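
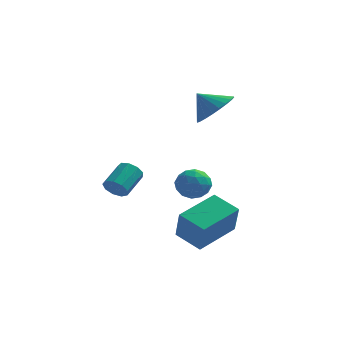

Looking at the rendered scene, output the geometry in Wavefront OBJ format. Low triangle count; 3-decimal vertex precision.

v -2.352 -2.007 -1.06
v -2.145 -1.768 -1.605
v -1.741 -0.614 -0.945
v -1.948 -0.853 -0.4
v -2.557 -1.659 -1.543
v -2.153 -0.505 -0.883
v -2.874 -1.713 -1.256
v -2.469 -0.558 -0.596
v -2.946 -1.904 -0.876
v -2.542 -0.75 -0.216
v -2.74 -2.144 -0.583
v -2.336 -0.989 0.077
v -2.353 -2.32 -0.513
v -1.949 -1.165 0.147
v -1.965 -2.349 -0.699
v -1.561 -1.195 -0.039
v -1.759 -2.219 -1.054
v -1.354 -1.064 -0.394
v -1.83 -1.989 -1.412
v -1.425 -0.835 -0.752
v 1.364 1.26 2.735
v 2.13 0.989 3.477
v 0.516 1.3 3.625
v 2.156 1.417 3.482
v 2.061 1.822 3.373
v 1.861 2.14 3.168
v 1.585 2.325 2.896
v 1.275 2.348 2.6
v 0.978 2.205 2.325
v 0.741 1.918 2.111
v 0.598 1.531 1.993
v 0.572 1.102 1.988
v 0.666 0.698 2.096
v 0.867 0.379 2.302
v 1.143 0.194 2.574
v 1.453 0.172 2.87
v 1.749 0.315 3.145
v 1.987 0.602 3.358
v 0.566 -0.051 -1.724
v 1.367 -0.345 -1.6
v 0.133 -0.755 -0.6
v 0.934 -1.049 -0.476
v 0.758 -0.214 -0.352
v 1.025 0.221 -1.047
v 0.475 -1.321 -1.153
v 0.742 -0.886 -1.848
v 1.311 -1.13 -1.247
v 1.485 -0.446 -0.752
v 0.015 -0.654 -1.448
v 0.189 0.03 -0.953
v 1.004 -0.137 -1.761
v 0.496 -0.963 -0.439
v 0.392 -0.473 -0.366
v 0.863 -0.646 -0.293
v 0.803 0.196 -1.436
v 1.274 0.023 -1.363
v 0.916 0.101 -0.629
v 0.226 -1.123 -0.837
v 0.697 -1.296 -0.764
v 0.637 -0.454 -1.907
v 1.108 -0.627 -1.834
v 0.584 -1.201 -1.571
v 1.442 -0.771 -1.481
v 1.188 -1.184 -0.82
v 0.918 -1.344 -1.218
v 1.075 -1.088 -1.626
v 1.545 -0.369 -1.19
v 1.291 -0.782 -0.529
v 1.187 -0.291 -0.456
v 1.344 -0.036 -0.865
v 1.512 -0.83 -0.982
v 0.209 -0.318 -1.671
v -0.045 -0.731 -1.01
v 0.156 -1.064 -1.335
v 0.313 -0.809 -1.744
v 0.312 0.084 -1.38
v 0.058 -0.329 -0.719
v 0.425 -0.012 -0.574
v 0.582 0.244 -0.982
v -0.012 -0.27 -1.218
v 0.499 -3.03 -3.084
v 0.781 -3.654 -1.616
v 1.649 -1.268 -2.557
v 1.932 -1.892 -1.088
v 1.668 -3.648 -3.572
v 1.951 -4.272 -2.103
v 2.819 -1.886 -3.044
v 3.101 -2.51 -1.576
f 2 1 5
f 2 5 3
f 3 5 6
f 3 6 4
f 5 1 7
f 5 7 6
f 6 7 8
f 6 8 4
f 7 1 9
f 7 9 8
f 8 9 10
f 8 10 4
f 9 1 11
f 9 11 10
f 10 11 12
f 10 12 4
f 11 1 13
f 11 13 12
f 12 13 14
f 12 14 4
f 13 1 15
f 13 15 14
f 14 15 16
f 14 16 4
f 15 1 17
f 15 17 16
f 16 17 18
f 16 18 4
f 17 1 19
f 17 19 18
f 18 19 20
f 18 20 4
f 19 1 2
f 19 2 20
f 20 2 3
f 20 3 4
f 22 21 24
f 22 24 23
f 24 21 25
f 24 25 23
f 25 21 26
f 25 26 23
f 26 21 27
f 26 27 23
f 27 21 28
f 27 28 23
f 28 21 29
f 28 29 23
f 29 21 30
f 29 30 23
f 30 21 31
f 30 31 23
f 31 21 32
f 31 32 23
f 32 21 33
f 32 33 23
f 33 21 34
f 33 34 23
f 34 21 35
f 34 35 23
f 35 21 36
f 35 36 23
f 36 21 37
f 36 37 23
f 37 21 38
f 37 38 23
f 38 21 22
f 38 22 23
f 39 76 55
f 76 50 79
f 55 79 44
f 76 79 55
f 39 55 51
f 55 44 56
f 51 56 40
f 55 56 51
f 39 51 60
f 51 40 61
f 60 61 46
f 51 61 60
f 39 60 72
f 60 46 75
f 72 75 49
f 60 75 72
f 39 72 76
f 72 49 80
f 76 80 50
f 72 80 76
f 40 56 67
f 56 44 70
f 67 70 48
f 56 70 67
f 44 79 57
f 79 50 78
f 57 78 43
f 79 78 57
f 50 80 77
f 80 49 73
f 77 73 41
f 80 73 77
f 49 75 74
f 75 46 62
f 74 62 45
f 75 62 74
f 46 61 66
f 61 40 63
f 66 63 47
f 61 63 66
f 42 68 54
f 68 48 69
f 54 69 43
f 68 69 54
f 42 54 52
f 54 43 53
f 52 53 41
f 54 53 52
f 42 52 59
f 52 41 58
f 59 58 45
f 52 58 59
f 42 59 64
f 59 45 65
f 64 65 47
f 59 65 64
f 42 64 68
f 64 47 71
f 68 71 48
f 64 71 68
f 43 69 57
f 69 48 70
f 57 70 44
f 69 70 57
f 41 53 77
f 53 43 78
f 77 78 50
f 53 78 77
f 45 58 74
f 58 41 73
f 74 73 49
f 58 73 74
f 47 65 66
f 65 45 62
f 66 62 46
f 65 62 66
f 48 71 67
f 71 47 63
f 67 63 40
f 71 63 67
f 82 84 81
f 85 82 81
f 81 84 83
f 83 85 81
f 82 88 84
f 86 82 85
f 86 88 82
f 84 88 83
f 87 85 83
f 83 88 87
f 87 86 85
f 88 86 87



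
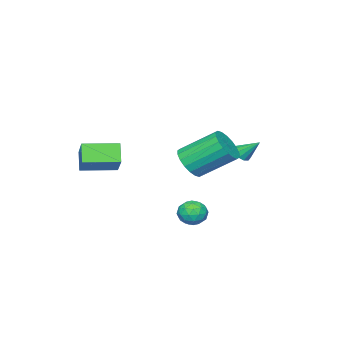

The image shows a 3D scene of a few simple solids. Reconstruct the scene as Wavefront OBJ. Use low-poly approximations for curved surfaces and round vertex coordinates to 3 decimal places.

v 1.501 1.309 -1.154
v 2.047 0.74 -1.178
v 0.633 0.46 -0.762
v 1.179 -0.109 -0.786
v 1.226 0.46 -0.242
v 1.762 0.985 -0.484
v 0.918 0.215 -1.456
v 1.454 0.74 -1.698
v 1.686 0.064 -1.364
v 1.877 0.216 -0.614
v 0.803 0.984 -1.326
v 0.994 1.136 -0.576
v 1.85 1.099 -1.2
v 0.83 0.101 -0.74
v 0.857 0.435 -0.42
v 1.178 0.101 -0.434
v 1.683 1.243 -0.792
v 2.004 0.909 -0.806
v 1.521 0.744 -0.257
v 0.676 0.291 -1.134
v 0.997 -0.043 -1.148
v 1.502 1.099 -1.506
v 1.823 0.765 -1.52
v 1.159 0.456 -1.683
v 1.959 0.368 -1.324
v 1.449 -0.132 -1.094
v 1.295 0.059 -1.487
v 1.611 0.367 -1.63
v 2.071 0.456 -0.883
v 1.561 -0.043 -0.653
v 1.588 0.292 -0.333
v 1.904 0.6 -0.475
v 1.859 0.059 -0.992
v 1.119 1.243 -1.287
v 0.609 0.744 -1.057
v 0.776 0.6 -1.465
v 1.092 0.908 -1.607
v 1.231 1.332 -0.846
v 0.721 0.832 -0.616
v 1.069 0.833 -0.31
v 1.385 1.141 -0.453
v 0.821 1.141 -0.948
v 1.67 0.677 2.425
v 2.535 1.067 2.569
v 1.635 2.594 3.838
v 0.77 2.203 3.695
v 2.394 1.273 2.222
v 1.495 2.8 3.491
v 2.11 1.36 1.915
v 1.21 2.887 3.184
v 1.739 1.312 1.709
v 0.839 2.839 2.979
v 1.354 1.139 1.645
v 0.454 2.665 2.915
v 1.031 0.873 1.736
v 0.131 2.4 3.006
v 0.835 0.569 1.963
v -0.064 2.096 3.233
v 0.805 0.286 2.282
v -0.095 1.813 3.551
v 0.945 0.08 2.629
v 0.046 1.607 3.898
v 1.23 -0.007 2.936
v 0.33 1.52 4.205
v 1.601 0.041 3.141
v 0.701 1.568 4.411
v 1.986 0.215 3.205
v 1.086 1.741 4.475
v 2.309 0.48 3.114
v 1.409 2.007 4.384
v 2.504 0.784 2.887
v 1.605 2.311 4.157
v 3.165 -4.897 2.194
v 4.043 -3.917 3.254
v 1.841 -3.635 2.124
v 2.719 -2.655 3.184
v 3.701 -4.385 1.276
v 4.579 -3.405 2.336
v 2.377 -3.123 1.206
v 3.255 -2.143 2.266
v -2.881 0.308 1.556
v -2.547 0.035 1.898
v -3.039 1.252 2.464
v -2.357 0.246 1.712
v -2.366 0.481 1.466
v -2.572 0.649 1.255
v -2.896 0.687 1.158
v -3.214 0.581 1.214
v -3.405 0.369 1.4
v -3.395 0.135 1.646
v -3.189 -0.034 1.857
v -2.865 -0.072 1.953
f 1 38 17
f 38 12 41
f 17 41 6
f 38 41 17
f 1 17 13
f 17 6 18
f 13 18 2
f 17 18 13
f 1 13 22
f 13 2 23
f 22 23 8
f 13 23 22
f 1 22 34
f 22 8 37
f 34 37 11
f 22 37 34
f 1 34 38
f 34 11 42
f 38 42 12
f 34 42 38
f 2 18 29
f 18 6 32
f 29 32 10
f 18 32 29
f 6 41 19
f 41 12 40
f 19 40 5
f 41 40 19
f 12 42 39
f 42 11 35
f 39 35 3
f 42 35 39
f 11 37 36
f 37 8 24
f 36 24 7
f 37 24 36
f 8 23 28
f 23 2 25
f 28 25 9
f 23 25 28
f 4 30 16
f 30 10 31
f 16 31 5
f 30 31 16
f 4 16 14
f 16 5 15
f 14 15 3
f 16 15 14
f 4 14 21
f 14 3 20
f 21 20 7
f 14 20 21
f 4 21 26
f 21 7 27
f 26 27 9
f 21 27 26
f 4 26 30
f 26 9 33
f 30 33 10
f 26 33 30
f 5 31 19
f 31 10 32
f 19 32 6
f 31 32 19
f 3 15 39
f 15 5 40
f 39 40 12
f 15 40 39
f 7 20 36
f 20 3 35
f 36 35 11
f 20 35 36
f 9 27 28
f 27 7 24
f 28 24 8
f 27 24 28
f 10 33 29
f 33 9 25
f 29 25 2
f 33 25 29
f 44 43 47
f 44 47 45
f 45 47 48
f 45 48 46
f 47 43 49
f 47 49 48
f 48 49 50
f 48 50 46
f 49 43 51
f 49 51 50
f 50 51 52
f 50 52 46
f 51 43 53
f 51 53 52
f 52 53 54
f 52 54 46
f 53 43 55
f 53 55 54
f 54 55 56
f 54 56 46
f 55 43 57
f 55 57 56
f 56 57 58
f 56 58 46
f 57 43 59
f 57 59 58
f 58 59 60
f 58 60 46
f 59 43 61
f 59 61 60
f 60 61 62
f 60 62 46
f 61 43 63
f 61 63 62
f 62 63 64
f 62 64 46
f 63 43 65
f 63 65 64
f 64 65 66
f 64 66 46
f 65 43 67
f 65 67 66
f 66 67 68
f 66 68 46
f 67 43 69
f 67 69 68
f 68 69 70
f 68 70 46
f 69 43 71
f 69 71 70
f 70 71 72
f 70 72 46
f 71 43 44
f 71 44 72
f 72 44 45
f 72 45 46
f 74 76 73
f 77 74 73
f 73 76 75
f 75 77 73
f 74 80 76
f 78 74 77
f 78 80 74
f 76 80 75
f 79 77 75
f 75 80 79
f 79 78 77
f 80 78 79
f 82 81 84
f 82 84 83
f 84 81 85
f 84 85 83
f 85 81 86
f 85 86 83
f 86 81 87
f 86 87 83
f 87 81 88
f 87 88 83
f 88 81 89
f 88 89 83
f 89 81 90
f 89 90 83
f 90 81 91
f 90 91 83
f 91 81 92
f 91 92 83
f 92 81 82
f 92 82 83



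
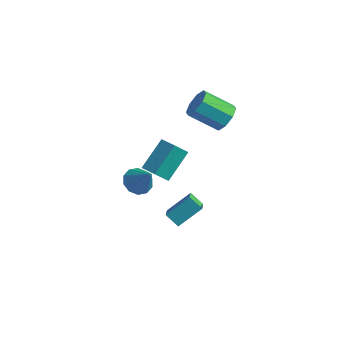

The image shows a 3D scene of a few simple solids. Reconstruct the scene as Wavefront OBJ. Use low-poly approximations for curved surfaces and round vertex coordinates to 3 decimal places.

v 0.998 3.579 2.541
v 1.518 2.826 2.632
v 0.142 2.007 3.71
v -0.378 2.761 3.619
v 1.636 3.298 3.141
v 0.26 2.479 4.219
v 1.38 3.935 3.299
v 0.004 3.116 4.377
v 0.901 4.363 3.013
v -0.475 3.545 4.09
v 0.478 4.333 2.45
v -0.898 3.514 3.528
v 0.36 3.861 1.941
v -1.016 3.042 3.019
v 0.616 3.224 1.783
v -0.76 2.405 2.861
v 1.095 2.795 2.07
v -0.281 1.977 3.147
v 0.651 -3.047 2.822
v 0.718 -1.528 4.09
v 0.943 -2.309 1.922
v 1.01 -0.79 3.19
v 1.63 -3.23 2.99
v 1.697 -1.711 4.258
v 1.922 -2.492 2.09
v 1.989 -0.973 3.358
v -1.295 -1.011 -0.844
v -0.623 -1.105 -1.387
v -0.245 -1.169 0.484
v -0.678 -0.581 -1.281
v -0.969 -0.221 -1.007
v -1.385 -0.163 -0.671
v -1.766 -0.428 -0.401
v -1.968 -0.916 -0.3
v -1.912 -1.44 -0.407
v -1.621 -1.8 -0.68
v -1.206 -1.859 -1.016
v -0.824 -1.593 -1.286
v -0.406 0.319 -3.808
v 0.166 -0.516 -3.241
v 0.276 1.493 -2.767
v 0.847 0.658 -2.2
v 0.353 0.422 -4.42
v 0.924 -0.413 -3.853
v 1.034 1.596 -3.379
v 1.606 0.761 -2.812
f 2 1 5
f 2 5 3
f 3 5 6
f 3 6 4
f 5 1 7
f 5 7 6
f 6 7 8
f 6 8 4
f 7 1 9
f 7 9 8
f 8 9 10
f 8 10 4
f 9 1 11
f 9 11 10
f 10 11 12
f 10 12 4
f 11 1 13
f 11 13 12
f 12 13 14
f 12 14 4
f 13 1 15
f 13 15 14
f 14 15 16
f 14 16 4
f 15 1 17
f 15 17 16
f 16 17 18
f 16 18 4
f 17 1 2
f 17 2 18
f 18 2 3
f 18 3 4
f 20 22 19
f 23 20 19
f 19 22 21
f 21 23 19
f 20 26 22
f 24 20 23
f 24 26 20
f 22 26 21
f 25 23 21
f 21 26 25
f 25 24 23
f 26 24 25
f 28 27 30
f 28 30 29
f 30 27 31
f 30 31 29
f 31 27 32
f 31 32 29
f 32 27 33
f 32 33 29
f 33 27 34
f 33 34 29
f 34 27 35
f 34 35 29
f 35 27 36
f 35 36 29
f 36 27 37
f 36 37 29
f 37 27 38
f 37 38 29
f 38 27 28
f 38 28 29
f 40 42 39
f 43 40 39
f 39 42 41
f 41 43 39
f 40 46 42
f 44 40 43
f 44 46 40
f 42 46 41
f 45 43 41
f 41 46 45
f 45 44 43
f 46 44 45



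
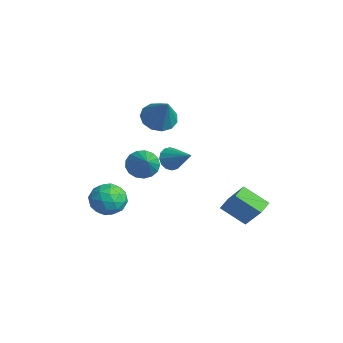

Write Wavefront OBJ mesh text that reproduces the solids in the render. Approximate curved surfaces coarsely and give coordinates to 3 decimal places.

v -0.643 -0.433 0.696
v -0.23 -0.591 0.128
v 0.743 -0.007 1.584
v -0.315 -0.23 0.088
v -0.488 0.076 0.211
v -0.703 0.246 0.464
v -0.901 0.235 0.779
v -1.03 0.044 1.072
v -1.056 -0.274 1.265
v -0.971 -0.635 1.304
v -0.798 -0.941 1.181
v -0.583 -1.111 0.928
v -0.385 -1.1 0.613
v -0.256 -0.909 0.32
v -3.497 -2.707 -3.641
v -2.573 -2.177 -3.515
v -3.167 -3.623 -2.205
v -2.243 -3.093 -2.079
v -3.177 -2.584 -1.94
v -3.381 -2.018 -2.827
v -2.359 -3.782 -2.893
v -2.563 -3.216 -3.78
v -1.87 -2.841 -3.052
v -2.375 -2.101 -2.463
v -3.365 -3.699 -3.257
v -3.87 -2.959 -2.668
v -3.064 -2.361 -3.704
v -2.676 -3.439 -2.016
v -3.225 -3.14 -1.934
v -2.682 -2.828 -1.86
v -3.539 -2.268 -3.3
v -2.996 -1.956 -3.226
v -3.351 -2.196 -2.3
v -2.744 -3.844 -2.494
v -2.201 -3.532 -2.42
v -3.058 -2.972 -3.86
v -2.515 -2.66 -3.786
v -2.389 -3.604 -3.42
v -2.108 -2.44 -3.358
v -1.914 -2.979 -2.514
v -1.982 -3.384 -2.992
v -2.102 -3.051 -3.514
v -2.405 -2.005 -3.012
v -2.211 -2.544 -2.168
v -2.76 -2.245 -2.086
v -2.88 -1.912 -2.608
v -1.991 -2.396 -2.74
v -3.529 -3.256 -3.552
v -3.335 -3.795 -2.708
v -2.86 -3.888 -3.112
v -2.98 -3.555 -3.634
v -3.826 -2.821 -3.206
v -3.632 -3.36 -2.362
v -3.638 -2.749 -2.206
v -3.758 -2.416 -2.728
v -3.749 -3.404 -2.98
v 2.247 2.26 -3.27
v 1.255 1.347 -2.371
v 1.817 2.956 -3.037
v 0.826 2.043 -2.139
v 3.414 2.477 -1.761
v 2.423 1.564 -0.863
v 2.985 3.173 -1.529
v 1.993 2.26 -0.63
v -0.289 -2.178 0.977
v 0.205 -2.339 0.279
v 1.109 -2.602 2.063
v 0.269 -1.934 0.355
v 0.205 -1.586 0.573
v 0.028 -1.373 0.884
v -0.222 -1.344 1.216
v -0.487 -1.506 1.494
v -0.706 -1.823 1.652
v -0.83 -2.22 1.656
v -0.83 -2.608 1.505
v -0.706 -2.897 1.232
v -0.486 -3.022 0.901
v -0.221 -2.953 0.587
v 0.028 -2.706 0.363
v -2.152 -0.342 2.918
v -1.617 -1.041 2.487
v -0.988 -0.418 4.482
v -1.39 -0.559 2.341
v -1.405 -0.009 2.379
v -1.656 0.436 2.588
v -2.065 0.634 2.902
v -2.502 0.522 3.221
v -2.827 0.135 3.444
v -2.938 -0.403 3.5
v -2.799 -0.921 3.372
v -2.455 -1.256 3.099
v -2.014 -1.301 2.769
f 2 1 4
f 2 4 3
f 4 1 5
f 4 5 3
f 5 1 6
f 5 6 3
f 6 1 7
f 6 7 3
f 7 1 8
f 7 8 3
f 8 1 9
f 8 9 3
f 9 1 10
f 9 10 3
f 10 1 11
f 10 11 3
f 11 1 12
f 11 12 3
f 12 1 13
f 12 13 3
f 13 1 14
f 13 14 3
f 14 1 2
f 14 2 3
f 15 52 31
f 52 26 55
f 31 55 20
f 52 55 31
f 15 31 27
f 31 20 32
f 27 32 16
f 31 32 27
f 15 27 36
f 27 16 37
f 36 37 22
f 27 37 36
f 15 36 48
f 36 22 51
f 48 51 25
f 36 51 48
f 15 48 52
f 48 25 56
f 52 56 26
f 48 56 52
f 16 32 43
f 32 20 46
f 43 46 24
f 32 46 43
f 20 55 33
f 55 26 54
f 33 54 19
f 55 54 33
f 26 56 53
f 56 25 49
f 53 49 17
f 56 49 53
f 25 51 50
f 51 22 38
f 50 38 21
f 51 38 50
f 22 37 42
f 37 16 39
f 42 39 23
f 37 39 42
f 18 44 30
f 44 24 45
f 30 45 19
f 44 45 30
f 18 30 28
f 30 19 29
f 28 29 17
f 30 29 28
f 18 28 35
f 28 17 34
f 35 34 21
f 28 34 35
f 18 35 40
f 35 21 41
f 40 41 23
f 35 41 40
f 18 40 44
f 40 23 47
f 44 47 24
f 40 47 44
f 19 45 33
f 45 24 46
f 33 46 20
f 45 46 33
f 17 29 53
f 29 19 54
f 53 54 26
f 29 54 53
f 21 34 50
f 34 17 49
f 50 49 25
f 34 49 50
f 23 41 42
f 41 21 38
f 42 38 22
f 41 38 42
f 24 47 43
f 47 23 39
f 43 39 16
f 47 39 43
f 58 60 57
f 61 58 57
f 57 60 59
f 59 61 57
f 58 64 60
f 62 58 61
f 62 64 58
f 60 64 59
f 63 61 59
f 59 64 63
f 63 62 61
f 64 62 63
f 66 65 68
f 66 68 67
f 68 65 69
f 68 69 67
f 69 65 70
f 69 70 67
f 70 65 71
f 70 71 67
f 71 65 72
f 71 72 67
f 72 65 73
f 72 73 67
f 73 65 74
f 73 74 67
f 74 65 75
f 74 75 67
f 75 65 76
f 75 76 67
f 76 65 77
f 76 77 67
f 77 65 78
f 77 78 67
f 78 65 79
f 78 79 67
f 79 65 66
f 79 66 67
f 81 80 83
f 81 83 82
f 83 80 84
f 83 84 82
f 84 80 85
f 84 85 82
f 85 80 86
f 85 86 82
f 86 80 87
f 86 87 82
f 87 80 88
f 87 88 82
f 88 80 89
f 88 89 82
f 89 80 90
f 89 90 82
f 90 80 91
f 90 91 82
f 91 80 92
f 91 92 82
f 92 80 81
f 92 81 82



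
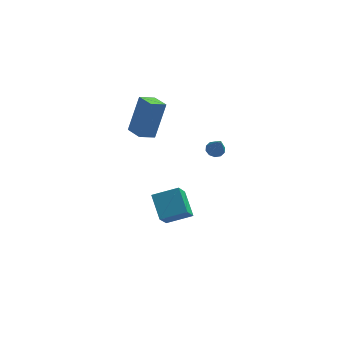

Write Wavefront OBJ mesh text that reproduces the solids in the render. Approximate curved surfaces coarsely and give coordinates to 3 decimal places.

v 3.122 -1.836 2.793
v 3.409 -2.156 2.537
v 3.418 -2.524 3.987
v 3.587 -1.92 2.629
v 3.587 -1.652 2.783
v 3.409 -1.455 2.941
v 3.122 -1.403 3.042
v 2.834 -1.516 3.048
v 2.657 -1.752 2.956
v 2.657 -2.02 2.802
v 2.835 -2.218 2.644
v 3.122 -2.269 2.543
v 0.602 -0.782 -4.141
v 0.352 -1.845 -2.918
v 0.087 0.396 -3.223
v -0.163 -0.667 -2
v 1.983 -0.553 -3.66
v 1.733 -1.616 -2.437
v 1.468 0.625 -2.742
v 1.218 -0.438 -1.519
v -1.422 0.478 2.205
v -0.9 1.244 4.189
v -0.672 0.959 1.822
v -0.149 1.724 3.806
v -0.771 -0.404 2.374
v -0.248 0.361 4.358
v -0.02 0.076 1.991
v 0.502 0.842 3.975
f 2 1 4
f 2 4 3
f 4 1 5
f 4 5 3
f 5 1 6
f 5 6 3
f 6 1 7
f 6 7 3
f 7 1 8
f 7 8 3
f 8 1 9
f 8 9 3
f 9 1 10
f 9 10 3
f 10 1 11
f 10 11 3
f 11 1 12
f 11 12 3
f 12 1 2
f 12 2 3
f 14 16 13
f 17 14 13
f 13 16 15
f 15 17 13
f 14 20 16
f 18 14 17
f 18 20 14
f 16 20 15
f 19 17 15
f 15 20 19
f 19 18 17
f 20 18 19
f 22 24 21
f 25 22 21
f 21 24 23
f 23 25 21
f 22 28 24
f 26 22 25
f 26 28 22
f 24 28 23
f 27 25 23
f 23 28 27
f 27 26 25
f 28 26 27



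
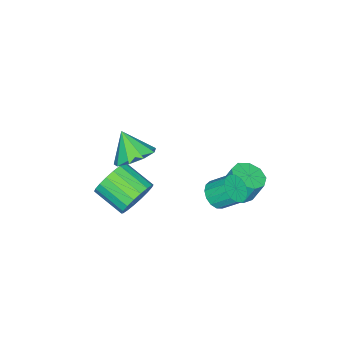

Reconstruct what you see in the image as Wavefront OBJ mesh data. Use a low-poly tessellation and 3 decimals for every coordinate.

v -0.158 2.273 -0.272
v 0.252 1.978 0.184
v 0.027 2.751 0.887
v -0.382 3.047 0.432
v 0.459 2.2 0.005
v 0.234 2.974 0.709
v 0.501 2.442 -0.247
v 0.276 3.215 0.457
v 0.366 2.638 -0.506
v 0.141 3.412 0.198
v 0.091 2.737 -0.702
v -0.134 3.511 0.002
v -0.25 2.711 -0.783
v -0.475 3.485 -0.08
v -0.567 2.569 -0.727
v -0.792 3.342 -0.024
v -0.774 2.346 -0.549
v -0.999 3.12 0.155
v -0.816 2.105 -0.297
v -1.041 2.878 0.407
v -0.681 1.908 -0.038
v -0.906 2.682 0.666
v -0.406 1.809 0.158
v -0.631 2.583 0.862
v -0.065 1.835 0.24
v -0.29 2.609 0.943
v -2.464 1.849 -2.217
v -1.967 2.446 -2.362
v -2.159 2.867 -1.288
v -2.656 2.271 -1.143
v -2.469 2.584 -2.507
v -2.661 3.006 -1.432
v -2.969 2.379 -2.515
v -3.161 2.801 -1.441
v -3.232 1.925 -2.385
v -3.424 2.347 -1.31
v -3.136 1.437 -2.175
v -3.328 1.858 -1.101
v -2.726 1.141 -1.986
v -2.918 1.562 -0.912
v -2.193 1.176 -1.904
v -2.385 1.598 -0.83
v -1.787 1.527 -1.969
v -1.979 1.948 -0.895
v -1.697 2.028 -2.15
v -1.889 2.45 -1.076
v 1.899 -0.194 2.6
v 2.685 0.08 2.967
v 1.681 -0.986 3.66
v 2.223 0.454 3.151
v 1.609 0.524 3.078
v 1.13 0.259 2.782
v 1.011 -0.219 2.4
v 1.307 -0.685 2.113
v 1.88 -0.921 2.053
v 2.461 -0.817 2.25
v 2.779 -0.422 2.611
v 0.332 -1.236 -2.251
v 0.889 -1.57 -2.944
v 0.806 -2.998 -2.323
v 0.248 -2.664 -1.629
v 1.167 -1.456 -2.646
v 1.083 -2.885 -2.025
v 1.279 -1.299 -2.27
v 1.196 -2.728 -1.649
v 1.204 -1.13 -1.89
v 1.121 -2.558 -1.269
v 0.956 -0.981 -1.582
v 0.873 -2.41 -0.96
v 0.585 -0.883 -1.406
v 0.501 -2.312 -0.784
v 0.163 -0.855 -1.397
v 0.08 -2.283 -0.776
v -0.226 -0.902 -1.557
v -0.309 -2.33 -0.936
v -0.503 -1.015 -1.855
v -0.587 -2.444 -1.234
v -0.616 -1.172 -2.231
v -0.699 -2.601 -1.61
v -0.541 -1.342 -2.611
v -0.624 -2.77 -1.99
v -0.293 -1.49 -2.92
v -0.376 -2.919 -2.298
v 0.079 -1.588 -3.096
v -0.005 -3.017 -2.474
v 0.5 -1.617 -3.104
v 0.417 -3.045 -2.483
f 2 1 5
f 2 5 3
f 3 5 6
f 3 6 4
f 5 1 7
f 5 7 6
f 6 7 8
f 6 8 4
f 7 1 9
f 7 9 8
f 8 9 10
f 8 10 4
f 9 1 11
f 9 11 10
f 10 11 12
f 10 12 4
f 11 1 13
f 11 13 12
f 12 13 14
f 12 14 4
f 13 1 15
f 13 15 14
f 14 15 16
f 14 16 4
f 15 1 17
f 15 17 16
f 16 17 18
f 16 18 4
f 17 1 19
f 17 19 18
f 18 19 20
f 18 20 4
f 19 1 21
f 19 21 20
f 20 21 22
f 20 22 4
f 21 1 23
f 21 23 22
f 22 23 24
f 22 24 4
f 23 1 25
f 23 25 24
f 24 25 26
f 24 26 4
f 25 1 2
f 25 2 26
f 26 2 3
f 26 3 4
f 28 27 31
f 28 31 29
f 29 31 32
f 29 32 30
f 31 27 33
f 31 33 32
f 32 33 34
f 32 34 30
f 33 27 35
f 33 35 34
f 34 35 36
f 34 36 30
f 35 27 37
f 35 37 36
f 36 37 38
f 36 38 30
f 37 27 39
f 37 39 38
f 38 39 40
f 38 40 30
f 39 27 41
f 39 41 40
f 40 41 42
f 40 42 30
f 41 27 43
f 41 43 42
f 42 43 44
f 42 44 30
f 43 27 45
f 43 45 44
f 44 45 46
f 44 46 30
f 45 27 28
f 45 28 46
f 46 28 29
f 46 29 30
f 48 47 50
f 48 50 49
f 50 47 51
f 50 51 49
f 51 47 52
f 51 52 49
f 52 47 53
f 52 53 49
f 53 47 54
f 53 54 49
f 54 47 55
f 54 55 49
f 55 47 56
f 55 56 49
f 56 47 57
f 56 57 49
f 57 47 48
f 57 48 49
f 59 58 62
f 59 62 60
f 60 62 63
f 60 63 61
f 62 58 64
f 62 64 63
f 63 64 65
f 63 65 61
f 64 58 66
f 64 66 65
f 65 66 67
f 65 67 61
f 66 58 68
f 66 68 67
f 67 68 69
f 67 69 61
f 68 58 70
f 68 70 69
f 69 70 71
f 69 71 61
f 70 58 72
f 70 72 71
f 71 72 73
f 71 73 61
f 72 58 74
f 72 74 73
f 73 74 75
f 73 75 61
f 74 58 76
f 74 76 75
f 75 76 77
f 75 77 61
f 76 58 78
f 76 78 77
f 77 78 79
f 77 79 61
f 78 58 80
f 78 80 79
f 79 80 81
f 79 81 61
f 80 58 82
f 80 82 81
f 81 82 83
f 81 83 61
f 82 58 84
f 82 84 83
f 83 84 85
f 83 85 61
f 84 58 86
f 84 86 85
f 85 86 87
f 85 87 61
f 86 58 59
f 86 59 87
f 87 59 60
f 87 60 61



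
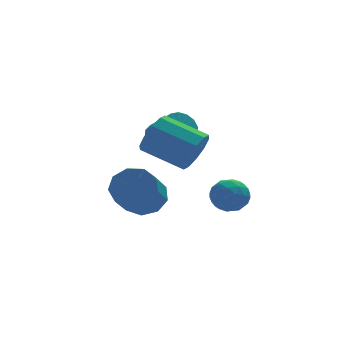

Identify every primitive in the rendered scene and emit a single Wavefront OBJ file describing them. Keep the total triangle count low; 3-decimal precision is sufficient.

v -1.265 2.172 -0.949
v -0.503 2.347 -1.161
v 0.047 1.202 -0.123
v -0.715 1.028 0.089
v -0.587 2.6 -0.837
v -0.036 1.455 0.2
v -0.852 2.739 -0.544
v -0.301 1.594 0.494
v -1.228 2.726 -0.358
v -0.677 1.581 0.679
v -1.614 2.564 -0.331
v -1.063 1.42 0.706
v -1.906 2.298 -0.47
v -1.356 1.153 0.568
v -2.027 1.998 -0.737
v -1.477 0.853 0.301
v -1.944 1.745 -1.06
v -1.393 0.6 -0.023
v -1.679 1.606 -1.354
v -1.128 0.461 -0.316
v -1.303 1.619 -1.539
v -0.752 0.474 -0.502
v -0.917 1.78 -1.566
v -0.366 0.636 -0.529
v -0.624 2.047 -1.428
v -0.074 0.902 -0.39
v 0.5 -0.95 -3.396
v 1.214 -1.277 -2.948
v -0.294 -2.103 -2.972
v 0.42 -2.43 -2.524
v 0.006 -1.682 -2.23
v 0.497 -0.97 -2.492
v 0.423 -2.41 -3.428
v 0.914 -1.698 -3.69
v 1.167 -2.18 -2.968
v 0.909 -1.73 -2.227
v 0.011 -1.65 -3.693
v -0.247 -1.2 -2.952
v 0.927 -1.012 -3.209
v -0.007 -2.368 -2.711
v -0.25 -1.928 -2.538
v 0.169 -2.121 -2.275
v 0.505 -0.831 -2.941
v 0.925 -1.024 -2.678
v 0.215 -1.262 -2.256
v -0.005 -2.356 -3.242
v 0.415 -2.549 -2.979
v 0.751 -1.259 -3.645
v 1.17 -1.452 -3.382
v 0.705 -2.118 -3.664
v 1.319 -1.735 -2.958
v 0.852 -2.413 -2.709
v 0.854 -2.401 -3.24
v 1.142 -1.983 -3.394
v 1.167 -1.471 -2.522
v 0.7 -2.149 -2.273
v 0.457 -1.709 -2.1
v 0.745 -1.29 -2.254
v 1.139 -2.001 -2.534
v 0.22 -1.231 -3.647
v -0.247 -1.909 -3.398
v 0.175 -2.09 -3.666
v 0.463 -1.671 -3.82
v 0.068 -0.967 -3.211
v -0.399 -1.645 -2.962
v -0.222 -1.397 -2.526
v 0.066 -0.979 -2.68
v -0.219 -1.379 -3.386
v -1.132 -2.103 -0.125
v -0.558 -1.971 0.708
v -1.995 -0.724 1.498
v -2.568 -0.857 0.665
v -0.401 -1.525 0.291
v -1.838 -0.279 1.081
v -0.523 -1.301 -0.285
v -1.96 -0.054 0.505
v -0.877 -1.382 -0.8
v -2.314 -0.136 -0.01
v -1.329 -1.74 -1.058
v -2.766 -0.493 -0.267
v -1.705 -2.236 -0.958
v -3.142 -0.989 -0.168
v -1.862 -2.681 -0.541
v -3.299 -1.435 0.249
v -1.74 -2.906 0.035
v -3.177 -1.659 0.825
v -1.386 -2.824 0.55
v -2.823 -1.578 1.34
v -0.934 -2.467 0.807
v -2.371 -1.22 1.598
v -1.945 2.488 -4.48
v -1.073 1.859 -4.58
v -1.963 0.423 -3.299
v -2.835 1.052 -3.2
v -0.989 2.318 -4.007
v -1.88 0.882 -2.726
v -1.353 2.856 -3.656
v -2.243 1.421 -2.375
v -1.994 3.223 -3.69
v -2.884 1.787 -2.41
v -2.611 3.245 -4.095
v -3.502 1.809 -2.814
v -2.917 2.913 -4.679
v -3.808 1.477 -3.399
v -2.768 2.382 -5.171
v -3.659 0.947 -3.891
v -2.234 1.901 -5.339
v -3.124 0.465 -4.059
v -1.564 1.694 -5.106
v -2.455 0.258 -3.825
f 2 1 5
f 2 5 3
f 3 5 6
f 3 6 4
f 5 1 7
f 5 7 6
f 6 7 8
f 6 8 4
f 7 1 9
f 7 9 8
f 8 9 10
f 8 10 4
f 9 1 11
f 9 11 10
f 10 11 12
f 10 12 4
f 11 1 13
f 11 13 12
f 12 13 14
f 12 14 4
f 13 1 15
f 13 15 14
f 14 15 16
f 14 16 4
f 15 1 17
f 15 17 16
f 16 17 18
f 16 18 4
f 17 1 19
f 17 19 18
f 18 19 20
f 18 20 4
f 19 1 21
f 19 21 20
f 20 21 22
f 20 22 4
f 21 1 23
f 21 23 22
f 22 23 24
f 22 24 4
f 23 1 25
f 23 25 24
f 24 25 26
f 24 26 4
f 25 1 2
f 25 2 26
f 26 2 3
f 26 3 4
f 27 64 43
f 64 38 67
f 43 67 32
f 64 67 43
f 27 43 39
f 43 32 44
f 39 44 28
f 43 44 39
f 27 39 48
f 39 28 49
f 48 49 34
f 39 49 48
f 27 48 60
f 48 34 63
f 60 63 37
f 48 63 60
f 27 60 64
f 60 37 68
f 64 68 38
f 60 68 64
f 28 44 55
f 44 32 58
f 55 58 36
f 44 58 55
f 32 67 45
f 67 38 66
f 45 66 31
f 67 66 45
f 38 68 65
f 68 37 61
f 65 61 29
f 68 61 65
f 37 63 62
f 63 34 50
f 62 50 33
f 63 50 62
f 34 49 54
f 49 28 51
f 54 51 35
f 49 51 54
f 30 56 42
f 56 36 57
f 42 57 31
f 56 57 42
f 30 42 40
f 42 31 41
f 40 41 29
f 42 41 40
f 30 40 47
f 40 29 46
f 47 46 33
f 40 46 47
f 30 47 52
f 47 33 53
f 52 53 35
f 47 53 52
f 30 52 56
f 52 35 59
f 56 59 36
f 52 59 56
f 31 57 45
f 57 36 58
f 45 58 32
f 57 58 45
f 29 41 65
f 41 31 66
f 65 66 38
f 41 66 65
f 33 46 62
f 46 29 61
f 62 61 37
f 46 61 62
f 35 53 54
f 53 33 50
f 54 50 34
f 53 50 54
f 36 59 55
f 59 35 51
f 55 51 28
f 59 51 55
f 70 69 73
f 70 73 71
f 71 73 74
f 71 74 72
f 73 69 75
f 73 75 74
f 74 75 76
f 74 76 72
f 75 69 77
f 75 77 76
f 76 77 78
f 76 78 72
f 77 69 79
f 77 79 78
f 78 79 80
f 78 80 72
f 79 69 81
f 79 81 80
f 80 81 82
f 80 82 72
f 81 69 83
f 81 83 82
f 82 83 84
f 82 84 72
f 83 69 85
f 83 85 84
f 84 85 86
f 84 86 72
f 85 69 87
f 85 87 86
f 86 87 88
f 86 88 72
f 87 69 89
f 87 89 88
f 88 89 90
f 88 90 72
f 89 69 70
f 89 70 90
f 90 70 71
f 90 71 72
f 92 91 95
f 92 95 93
f 93 95 96
f 93 96 94
f 95 91 97
f 95 97 96
f 96 97 98
f 96 98 94
f 97 91 99
f 97 99 98
f 98 99 100
f 98 100 94
f 99 91 101
f 99 101 100
f 100 101 102
f 100 102 94
f 101 91 103
f 101 103 102
f 102 103 104
f 102 104 94
f 103 91 105
f 103 105 104
f 104 105 106
f 104 106 94
f 105 91 107
f 105 107 106
f 106 107 108
f 106 108 94
f 107 91 109
f 107 109 108
f 108 109 110
f 108 110 94
f 109 91 92
f 109 92 110
f 110 92 93
f 110 93 94



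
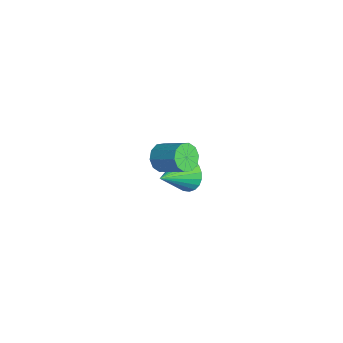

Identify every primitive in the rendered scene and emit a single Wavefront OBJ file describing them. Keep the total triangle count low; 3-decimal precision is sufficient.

v -3.161 0.303 -3.084
v -2.505 0.289 -3.743
v -2.419 -1.083 -2.316
v -2.353 0.507 -3.497
v -2.323 0.694 -3.187
v -2.422 0.822 -2.862
v -2.632 0.871 -2.571
v -2.923 0.833 -2.357
v -3.251 0.715 -2.255
v -3.564 0.534 -2.278
v -3.817 0.318 -2.425
v -3.969 0.099 -2.671
v -3.998 -0.088 -2.981
v -3.9 -0.215 -3.306
v -3.69 -0.264 -3.597
v -3.398 -0.226 -3.811
v -3.071 -0.108 -3.913
v -2.757 0.073 -3.89
v 0.15 -1.589 1.92
v 0.646 -2.092 1.848
v 1.586 -1.273 2.608
v 1.09 -0.771 2.68
v 0.681 -1.817 1.508
v 1.621 -0.998 2.268
v 0.514 -1.455 1.325
v 1.454 -0.636 2.085
v 0.207 -1.144 1.37
v 1.147 -0.325 2.13
v -0.121 -1.003 1.625
v 0.819 -0.185 2.385
v -0.346 -1.087 1.992
v 0.594 -0.268 2.752
v -0.381 -1.362 2.332
v 0.559 -0.543 3.092
v -0.214 -1.724 2.515
v 0.726 -0.905 3.275
v 0.093 -2.035 2.47
v 1.033 -1.216 3.23
v 0.421 -2.175 2.215
v 1.361 -1.357 2.975
f 2 1 4
f 2 4 3
f 4 1 5
f 4 5 3
f 5 1 6
f 5 6 3
f 6 1 7
f 6 7 3
f 7 1 8
f 7 8 3
f 8 1 9
f 8 9 3
f 9 1 10
f 9 10 3
f 10 1 11
f 10 11 3
f 11 1 12
f 11 12 3
f 12 1 13
f 12 13 3
f 13 1 14
f 13 14 3
f 14 1 15
f 14 15 3
f 15 1 16
f 15 16 3
f 16 1 17
f 16 17 3
f 17 1 18
f 17 18 3
f 18 1 2
f 18 2 3
f 20 19 23
f 20 23 21
f 21 23 24
f 21 24 22
f 23 19 25
f 23 25 24
f 24 25 26
f 24 26 22
f 25 19 27
f 25 27 26
f 26 27 28
f 26 28 22
f 27 19 29
f 27 29 28
f 28 29 30
f 28 30 22
f 29 19 31
f 29 31 30
f 30 31 32
f 30 32 22
f 31 19 33
f 31 33 32
f 32 33 34
f 32 34 22
f 33 19 35
f 33 35 34
f 34 35 36
f 34 36 22
f 35 19 37
f 35 37 36
f 36 37 38
f 36 38 22
f 37 19 39
f 37 39 38
f 38 39 40
f 38 40 22
f 39 19 20
f 39 20 40
f 40 20 21
f 40 21 22



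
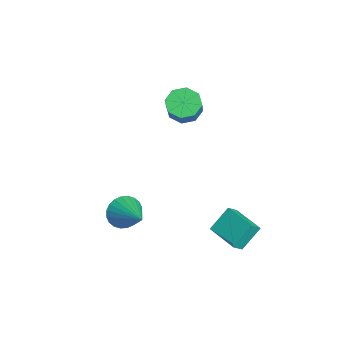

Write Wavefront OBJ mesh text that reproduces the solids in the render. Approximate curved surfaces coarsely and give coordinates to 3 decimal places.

v 1.52 0.742 -3.561
v 1.109 1.738 -2.433
v 3.076 1.589 -3.741
v 2.664 2.584 -2.613
v 1.876 0.216 -2.967
v 1.464 1.211 -1.839
v 3.431 1.062 -3.147
v 3.02 2.058 -2.019
v -3.022 -0.1 2.471
v -2.369 -0.38 1.856
v -1.125 -0.681 3.314
v -1.778 -0.4 3.929
v -2.343 0.328 1.98
v -1.1 0.027 3.439
v -2.715 0.785 2.392
v -1.472 0.485 3.85
v -3.267 0.725 2.85
v -2.023 0.424 4.308
v -3.675 0.181 3.086
v -2.431 -0.12 4.544
v -3.7 -0.527 2.961
v -2.457 -0.828 4.42
v -3.328 -0.985 2.55
v -2.085 -1.285 4.008
v -2.777 -0.924 2.092
v -1.533 -1.225 3.55
v 0.545 -3.832 -2.122
v 1.045 -4.114 -2.916
v 2.375 -3.248 -1.178
v 0.972 -3.748 -3
v 0.833 -3.395 -2.951
v 0.651 -3.109 -2.775
v 0.453 -2.932 -2.5
v 0.269 -2.893 -2.167
v 0.127 -2.996 -1.827
v 0.048 -3.227 -1.533
v 0.045 -3.55 -1.328
v 0.119 -3.915 -1.244
v 0.257 -4.268 -1.293
v 0.439 -4.555 -1.469
v 0.637 -4.731 -1.744
v 0.822 -4.771 -2.077
v 0.964 -4.668 -2.417
v 1.042 -4.437 -2.711
f 2 4 1
f 5 2 1
f 1 4 3
f 3 5 1
f 2 8 4
f 6 2 5
f 6 8 2
f 4 8 3
f 7 5 3
f 3 8 7
f 7 6 5
f 8 6 7
f 10 9 13
f 10 13 11
f 11 13 14
f 11 14 12
f 13 9 15
f 13 15 14
f 14 15 16
f 14 16 12
f 15 9 17
f 15 17 16
f 16 17 18
f 16 18 12
f 17 9 19
f 17 19 18
f 18 19 20
f 18 20 12
f 19 9 21
f 19 21 20
f 20 21 22
f 20 22 12
f 21 9 23
f 21 23 22
f 22 23 24
f 22 24 12
f 23 9 25
f 23 25 24
f 24 25 26
f 24 26 12
f 25 9 10
f 25 10 26
f 26 10 11
f 26 11 12
f 28 27 30
f 28 30 29
f 30 27 31
f 30 31 29
f 31 27 32
f 31 32 29
f 32 27 33
f 32 33 29
f 33 27 34
f 33 34 29
f 34 27 35
f 34 35 29
f 35 27 36
f 35 36 29
f 36 27 37
f 36 37 29
f 37 27 38
f 37 38 29
f 38 27 39
f 38 39 29
f 39 27 40
f 39 40 29
f 40 27 41
f 40 41 29
f 41 27 42
f 41 42 29
f 42 27 43
f 42 43 29
f 43 27 44
f 43 44 29
f 44 27 28
f 44 28 29



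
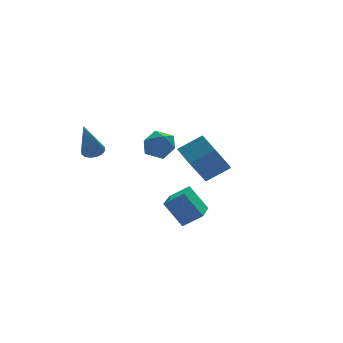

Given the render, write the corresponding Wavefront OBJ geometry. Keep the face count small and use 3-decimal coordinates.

v -3.356 2.6 0.2
v -2.849 2.504 0.357
v -3.984 2.16 1.96
v -2.89 2.775 0.41
v -3.057 3 0.406
v -3.304 3.117 0.348
v -3.565 3.096 0.249
v -3.77 2.942 0.138
v -3.864 2.696 0.043
v -3.822 2.425 -0.01
v -3.655 2.2 -0.007
v -3.408 2.083 0.052
v -3.147 2.104 0.15
v -2.943 2.258 0.262
v 2.083 2.444 -2.77
v 0.975 1.93 -1.198
v 2.098 3.647 -2.366
v 0.991 3.134 -0.794
v 3.229 2.186 -2.046
v 2.122 1.673 -0.474
v 3.245 3.39 -1.642
v 2.137 2.876 -0.07
v -1.988 -1.438 -1.608
v -1.215 -1.821 -1.01
v -0.99 -0.014 -1.987
v -0.217 -0.396 -1.388
v -1.443 -2.124 -2.752
v -0.67 -2.506 -2.153
v -0.445 -0.699 -3.13
v 0.328 -1.082 -2.532
v -1.257 1.909 0.605
v -0.854 1.639 -0.082
v -0.846 0.801 1.282
v -0.443 0.531 0.595
v -0.162 1.208 1.008
v -0.416 1.892 0.59
v -1.284 0.548 0.61
v -1.538 1.232 0.192
v -0.87 0.798 -0.079
v -0.177 1.206 0.167
v -1.523 1.234 1.033
v -0.83 1.642 1.279
f 2 1 4
f 2 4 3
f 4 1 5
f 4 5 3
f 5 1 6
f 5 6 3
f 6 1 7
f 6 7 3
f 7 1 8
f 7 8 3
f 8 1 9
f 8 9 3
f 9 1 10
f 9 10 3
f 10 1 11
f 10 11 3
f 11 1 12
f 11 12 3
f 12 1 13
f 12 13 3
f 13 1 14
f 13 14 3
f 14 1 2
f 14 2 3
f 16 18 15
f 19 16 15
f 15 18 17
f 17 19 15
f 16 22 18
f 20 16 19
f 20 22 16
f 18 22 17
f 21 19 17
f 17 22 21
f 21 20 19
f 22 20 21
f 24 26 23
f 27 24 23
f 23 26 25
f 25 27 23
f 24 30 26
f 28 24 27
f 28 30 24
f 26 30 25
f 29 27 25
f 25 30 29
f 29 28 27
f 30 28 29
f 31 42 36
f 31 36 32
f 31 32 38
f 31 38 41
f 31 41 42
f 32 36 40
f 36 42 35
f 42 41 33
f 41 38 37
f 38 32 39
f 34 40 35
f 34 35 33
f 34 33 37
f 34 37 39
f 34 39 40
f 35 40 36
f 33 35 42
f 37 33 41
f 39 37 38
f 40 39 32



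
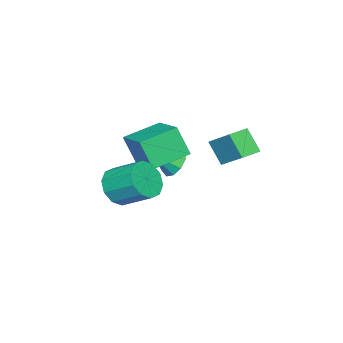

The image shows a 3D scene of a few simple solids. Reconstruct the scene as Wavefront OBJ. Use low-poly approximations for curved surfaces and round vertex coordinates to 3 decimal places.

v -3.797 2.101 -1.821
v -3.258 3.425 -0.744
v -3.495 2.92 -2.979
v -2.957 4.244 -1.901
v -2.763 1.696 -1.839
v -2.225 3.02 -0.761
v -2.462 2.515 -2.996
v -1.923 3.839 -1.919
v -3.013 -0.223 -3.739
v -2.439 -0.33 -4.525
v -2.207 -1.017 -3.041
v -2.239 0.148 -4.212
v -2.335 0.484 -3.717
v -2.69 0.551 -3.231
v -3.168 0.322 -2.939
v -3.588 -0.115 -2.952
v -3.787 -0.593 -3.266
v -3.692 -0.93 -3.76
v -3.337 -0.996 -4.246
v -2.858 -0.767 -4.539
v 2.684 -0.008 -2.502
v 3.166 0.474 -3.313
v 3.178 1.95 -2.43
v 2.696 1.468 -1.618
v 2.519 0.531 -3.4
v 2.531 2.007 -2.516
v 1.935 0.382 -3.143
v 1.947 1.858 -2.259
v 1.637 0.084 -2.641
v 1.649 1.56 -1.758
v 1.739 -0.249 -2.086
v 1.751 1.227 -1.203
v 2.202 -0.49 -1.69
v 2.214 0.986 -0.807
v 2.849 -0.547 -1.604
v 2.861 0.929 -0.72
v 3.433 -0.398 -1.861
v 3.445 1.078 -0.977
v 3.731 -0.1 -2.362
v 3.743 1.376 -1.479
v 3.629 0.233 -2.917
v 3.641 1.709 -2.034
v -0.135 -0.638 -2.588
v -0.12 -1.326 -1.044
v -1.694 0.411 -2.105
v -1.679 -0.277 -0.561
v 1.139 0.937 -1.899
v 1.154 0.249 -0.355
v -0.42 1.986 -1.416
v -0.405 1.298 0.128
f 2 4 1
f 5 2 1
f 1 4 3
f 3 5 1
f 2 8 4
f 6 2 5
f 6 8 2
f 4 8 3
f 7 5 3
f 3 8 7
f 7 6 5
f 8 6 7
f 10 9 12
f 10 12 11
f 12 9 13
f 12 13 11
f 13 9 14
f 13 14 11
f 14 9 15
f 14 15 11
f 15 9 16
f 15 16 11
f 16 9 17
f 16 17 11
f 17 9 18
f 17 18 11
f 18 9 19
f 18 19 11
f 19 9 20
f 19 20 11
f 20 9 10
f 20 10 11
f 22 21 25
f 22 25 23
f 23 25 26
f 23 26 24
f 25 21 27
f 25 27 26
f 26 27 28
f 26 28 24
f 27 21 29
f 27 29 28
f 28 29 30
f 28 30 24
f 29 21 31
f 29 31 30
f 30 31 32
f 30 32 24
f 31 21 33
f 31 33 32
f 32 33 34
f 32 34 24
f 33 21 35
f 33 35 34
f 34 35 36
f 34 36 24
f 35 21 37
f 35 37 36
f 36 37 38
f 36 38 24
f 37 21 39
f 37 39 38
f 38 39 40
f 38 40 24
f 39 21 41
f 39 41 40
f 40 41 42
f 40 42 24
f 41 21 22
f 41 22 42
f 42 22 23
f 42 23 24
f 44 46 43
f 47 44 43
f 43 46 45
f 45 47 43
f 44 50 46
f 48 44 47
f 48 50 44
f 46 50 45
f 49 47 45
f 45 50 49
f 49 48 47
f 50 48 49



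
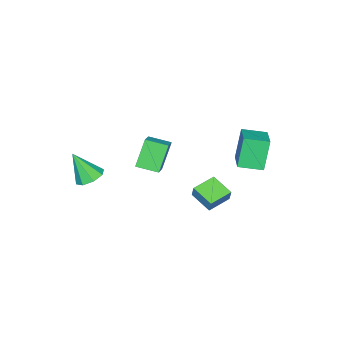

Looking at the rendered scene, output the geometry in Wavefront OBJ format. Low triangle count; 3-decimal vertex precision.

v -1.872 2.738 -1.173
v -2.574 2.637 0.665
v -2.675 3.896 -1.416
v -3.377 3.795 0.422
v -0.483 3.825 -0.582
v -1.185 3.724 1.256
v -1.286 4.983 -0.825
v -1.988 4.882 1.013
v 3.35 -3.118 -2.199
v 4.208 -2.93 -2.25
v 3.65 -4.042 -0.521
v 3.859 -2.454 -1.925
v 3.212 -2.367 -1.761
v 2.645 -2.72 -1.854
v 2.492 -3.305 -2.149
v 2.841 -3.781 -2.474
v 3.488 -3.868 -2.638
v 4.055 -3.516 -2.545
v -1.481 1.525 -3.704
v -1.279 1.775 -2.896
v -1.204 2.873 -4.192
v -1.002 3.123 -3.383
v -0.098 1.157 -3.937
v 0.104 1.407 -3.128
v 0.179 2.505 -4.424
v 0.381 2.755 -3.616
v -1.036 -2.468 -1.301
v 0.089 -1.853 -0.582
v -1.536 -1.252 -1.559
v -0.411 -0.637 -0.84
v -0.049 -2.403 -2.9
v 1.076 -1.788 -2.181
v -0.549 -1.187 -3.158
v 0.576 -0.572 -2.439
f 2 4 1
f 5 2 1
f 1 4 3
f 3 5 1
f 2 8 4
f 6 2 5
f 6 8 2
f 4 8 3
f 7 5 3
f 3 8 7
f 7 6 5
f 8 6 7
f 10 9 12
f 10 12 11
f 12 9 13
f 12 13 11
f 13 9 14
f 13 14 11
f 14 9 15
f 14 15 11
f 15 9 16
f 15 16 11
f 16 9 17
f 16 17 11
f 17 9 18
f 17 18 11
f 18 9 10
f 18 10 11
f 20 22 19
f 23 20 19
f 19 22 21
f 21 23 19
f 20 26 22
f 24 20 23
f 24 26 20
f 22 26 21
f 25 23 21
f 21 26 25
f 25 24 23
f 26 24 25
f 28 30 27
f 31 28 27
f 27 30 29
f 29 31 27
f 28 34 30
f 32 28 31
f 32 34 28
f 30 34 29
f 33 31 29
f 29 34 33
f 33 32 31
f 34 32 33



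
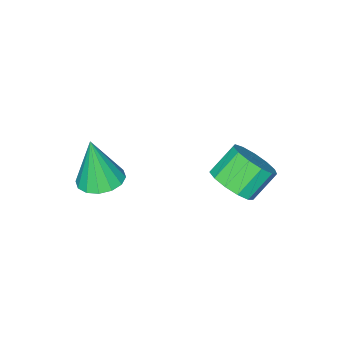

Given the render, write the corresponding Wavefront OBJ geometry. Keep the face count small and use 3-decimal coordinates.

v -0.075 3.671 -0.667
v 0.618 3.986 -0.019
v -0.391 4.203 0.955
v -1.085 3.889 0.307
v 0.445 4.443 -0.301
v -0.564 4.66 0.674
v 0.107 4.654 -0.698
v -0.903 4.872 0.276
v -0.29 4.554 -1.086
v -1.299 4.771 -0.111
v -0.618 4.173 -1.341
v -1.627 4.391 -0.366
v -0.774 3.633 -1.382
v -1.783 3.851 -0.407
v -0.708 3.105 -1.196
v -1.717 3.323 -0.221
v -0.441 2.757 -0.842
v -1.451 2.975 0.132
v -0.058 2.699 -0.433
v -1.068 2.917 0.542
v 0.319 2.95 -0.098
v -0.69 3.167 0.877
v 0.571 3.43 0.056
v -0.438 3.647 1.031
v 2.644 -0.322 -1.171
v 3.562 -0.12 -1.172
v 2.736 -0.718 0.931
v 3.34 0.304 -1.083
v 2.931 0.56 -1.017
v 2.446 0.579 -0.992
v 2.013 0.357 -1.015
v 1.75 -0.047 -1.08
v 1.726 -0.524 -1.169
v 1.948 -0.948 -1.258
v 2.357 -1.204 -1.324
v 2.843 -1.223 -1.349
v 3.275 -1.001 -1.326
v 3.538 -0.597 -1.261
f 2 1 5
f 2 5 3
f 3 5 6
f 3 6 4
f 5 1 7
f 5 7 6
f 6 7 8
f 6 8 4
f 7 1 9
f 7 9 8
f 8 9 10
f 8 10 4
f 9 1 11
f 9 11 10
f 10 11 12
f 10 12 4
f 11 1 13
f 11 13 12
f 12 13 14
f 12 14 4
f 13 1 15
f 13 15 14
f 14 15 16
f 14 16 4
f 15 1 17
f 15 17 16
f 16 17 18
f 16 18 4
f 17 1 19
f 17 19 18
f 18 19 20
f 18 20 4
f 19 1 21
f 19 21 20
f 20 21 22
f 20 22 4
f 21 1 23
f 21 23 22
f 22 23 24
f 22 24 4
f 23 1 2
f 23 2 24
f 24 2 3
f 24 3 4
f 26 25 28
f 26 28 27
f 28 25 29
f 28 29 27
f 29 25 30
f 29 30 27
f 30 25 31
f 30 31 27
f 31 25 32
f 31 32 27
f 32 25 33
f 32 33 27
f 33 25 34
f 33 34 27
f 34 25 35
f 34 35 27
f 35 25 36
f 35 36 27
f 36 25 37
f 36 37 27
f 37 25 38
f 37 38 27
f 38 25 26
f 38 26 27



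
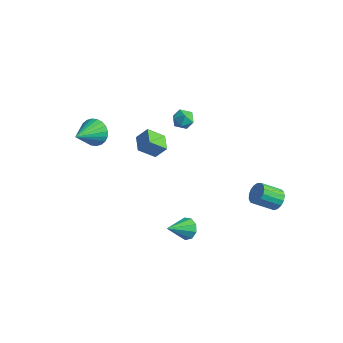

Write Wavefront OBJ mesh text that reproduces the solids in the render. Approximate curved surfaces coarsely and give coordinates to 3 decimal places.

v -3.424 -2.94 2.46
v -2.697 -3.127 1.946
v -3.216 -4.6 3.36
v -2.547 -2.96 2.22
v -2.53 -2.789 2.531
v -2.649 -2.641 2.831
v -2.887 -2.539 3.075
v -3.206 -2.498 3.224
v -3.559 -2.524 3.258
v -3.891 -2.613 3.17
v -4.152 -2.753 2.974
v -4.302 -2.921 2.699
v -4.319 -3.091 2.388
v -4.2 -3.239 2.088
v -3.962 -3.341 1.845
v -3.643 -3.382 1.695
v -3.29 -3.356 1.662
v -2.958 -3.267 1.75
v -3.854 1.002 -2.35
v -3.341 1.443 -1.559
v -4.712 1.771 -2.223
v -4.2 2.212 -1.432
v -3.24 1.828 -3.208
v -2.728 2.269 -2.417
v -4.099 2.597 -3.081
v -3.586 3.038 -2.29
v 2.691 -2.08 -2.959
v 3.329 -2.351 -3.188
v 2.449 -3.44 -2.021
v 3.397 -2.079 -2.775
v 3.135 -1.807 -2.448
v 2.665 -1.663 -2.36
v 2.207 -1.714 -2.553
v 1.976 -1.936 -2.935
v 2.079 -2.226 -3.329
v 2.468 -2.447 -3.549
v 2.962 -2.496 -3.494
v 3.95 4.271 -4.297
v 4.391 4.415 -3.733
v 3.63 3.473 -2.899
v 3.19 3.329 -3.463
v 4.134 4.65 -3.701
v 3.374 3.708 -2.867
v 3.836 4.799 -3.806
v 3.075 3.857 -2.972
v 3.563 4.826 -4.023
v 2.803 3.884 -3.189
v 3.379 4.726 -4.303
v 2.619 3.784 -3.469
v 3.326 4.522 -4.581
v 2.566 3.58 -3.747
v 3.416 4.261 -4.795
v 2.656 3.319 -3.961
v 3.628 4.002 -4.894
v 2.868 3.06 -4.06
v 3.914 3.804 -4.857
v 3.154 2.862 -4.023
v 4.208 3.714 -4.691
v 3.448 2.772 -3.857
v 4.443 3.751 -4.435
v 3.683 2.809 -3.601
v 4.565 3.907 -4.148
v 3.805 2.965 -3.314
v 4.546 4.147 -3.894
v 3.786 3.205 -3.06
v -3.541 3.716 -0.802
v -3.231 3.942 -0.162
v -2.449 3.678 -1.318
v -2.139 3.904 -0.678
v -2.441 3.223 -0.727
v -3.116 3.246 -0.408
v -2.564 4.374 -1.072
v -3.239 4.397 -0.753
v -2.627 4.348 -0.329
v -2.551 3.637 -0.115
v -3.129 3.983 -1.365
v -3.053 3.272 -1.151
f 2 1 4
f 2 4 3
f 4 1 5
f 4 5 3
f 5 1 6
f 5 6 3
f 6 1 7
f 6 7 3
f 7 1 8
f 7 8 3
f 8 1 9
f 8 9 3
f 9 1 10
f 9 10 3
f 10 1 11
f 10 11 3
f 11 1 12
f 11 12 3
f 12 1 13
f 12 13 3
f 13 1 14
f 13 14 3
f 14 1 15
f 14 15 3
f 15 1 16
f 15 16 3
f 16 1 17
f 16 17 3
f 17 1 18
f 17 18 3
f 18 1 2
f 18 2 3
f 20 22 19
f 23 20 19
f 19 22 21
f 21 23 19
f 20 26 22
f 24 20 23
f 24 26 20
f 22 26 21
f 25 23 21
f 21 26 25
f 25 24 23
f 26 24 25
f 28 27 30
f 28 30 29
f 30 27 31
f 30 31 29
f 31 27 32
f 31 32 29
f 32 27 33
f 32 33 29
f 33 27 34
f 33 34 29
f 34 27 35
f 34 35 29
f 35 27 36
f 35 36 29
f 36 27 37
f 36 37 29
f 37 27 28
f 37 28 29
f 39 38 42
f 39 42 40
f 40 42 43
f 40 43 41
f 42 38 44
f 42 44 43
f 43 44 45
f 43 45 41
f 44 38 46
f 44 46 45
f 45 46 47
f 45 47 41
f 46 38 48
f 46 48 47
f 47 48 49
f 47 49 41
f 48 38 50
f 48 50 49
f 49 50 51
f 49 51 41
f 50 38 52
f 50 52 51
f 51 52 53
f 51 53 41
f 52 38 54
f 52 54 53
f 53 54 55
f 53 55 41
f 54 38 56
f 54 56 55
f 55 56 57
f 55 57 41
f 56 38 58
f 56 58 57
f 57 58 59
f 57 59 41
f 58 38 60
f 58 60 59
f 59 60 61
f 59 61 41
f 60 38 62
f 60 62 61
f 61 62 63
f 61 63 41
f 62 38 64
f 62 64 63
f 63 64 65
f 63 65 41
f 64 38 39
f 64 39 65
f 65 39 40
f 65 40 41
f 66 77 71
f 66 71 67
f 66 67 73
f 66 73 76
f 66 76 77
f 67 71 75
f 71 77 70
f 77 76 68
f 76 73 72
f 73 67 74
f 69 75 70
f 69 70 68
f 69 68 72
f 69 72 74
f 69 74 75
f 70 75 71
f 68 70 77
f 72 68 76
f 74 72 73
f 75 74 67



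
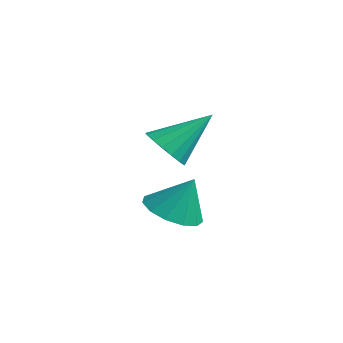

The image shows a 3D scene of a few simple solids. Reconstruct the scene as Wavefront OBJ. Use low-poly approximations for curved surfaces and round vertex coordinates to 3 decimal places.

v -1.475 0.812 -2.074
v -1.059 1.284 -2.758
v -0.925 2.308 -0.706
v -1.476 1.44 -2.76
v -1.893 1.451 -2.605
v -2.214 1.316 -2.328
v -2.366 1.066 -1.993
v -2.314 0.758 -1.676
v -2.07 0.461 -1.45
v -1.69 0.246 -1.368
v -1.26 0.16 -1.447
v -0.88 0.223 -1.669
v -0.636 0.422 -1.985
v -0.585 0.709 -2.32
v -0.737 1.021 -2.599
v 1.905 -1.43 -3.028
v 2.508 -0.741 -3.479
v 2.355 -0.95 -1.692
v 2 -0.485 -3.4
v 1.461 -0.528 -3.203
v 1.064 -0.858 -2.951
v 0.934 -1.37 -2.723
v 1.112 -1.9 -2.593
v 1.542 -2.282 -2.6
v 2.087 -2.393 -2.744
v 2.575 -2.198 -2.978
v 2.85 -1.759 -3.228
v 2.825 -1.216 -3.415
f 2 1 4
f 2 4 3
f 4 1 5
f 4 5 3
f 5 1 6
f 5 6 3
f 6 1 7
f 6 7 3
f 7 1 8
f 7 8 3
f 8 1 9
f 8 9 3
f 9 1 10
f 9 10 3
f 10 1 11
f 10 11 3
f 11 1 12
f 11 12 3
f 12 1 13
f 12 13 3
f 13 1 14
f 13 14 3
f 14 1 15
f 14 15 3
f 15 1 2
f 15 2 3
f 17 16 19
f 17 19 18
f 19 16 20
f 19 20 18
f 20 16 21
f 20 21 18
f 21 16 22
f 21 22 18
f 22 16 23
f 22 23 18
f 23 16 24
f 23 24 18
f 24 16 25
f 24 25 18
f 25 16 26
f 25 26 18
f 26 16 27
f 26 27 18
f 27 16 28
f 27 28 18
f 28 16 17
f 28 17 18



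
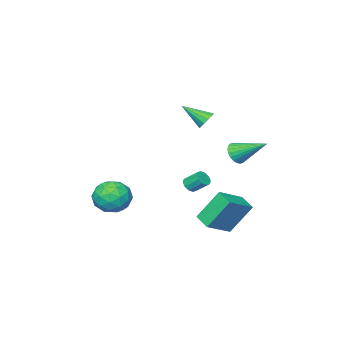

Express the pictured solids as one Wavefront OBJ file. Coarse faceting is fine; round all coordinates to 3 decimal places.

v 0.194 -1.981 -3.294
v 1.147 -2.426 -3.87
v -0.327 -3.774 -2.77
v 0.626 -4.219 -3.346
v 0.777 -3.571 -2.349
v 1.099 -2.463 -2.673
v -0.279 -3.737 -3.967
v 0.043 -2.629 -4.291
v 0.854 -3.511 -4.286
v 1.507 -3.409 -3.286
v -0.687 -2.791 -3.354
v -0.034 -2.689 -2.354
v 0.716 -2.046 -3.628
v 0.104 -4.154 -3.012
v 0.193 -3.773 -2.426
v 0.752 -4.035 -2.764
v 0.688 -2.068 -2.924
v 1.248 -2.329 -3.263
v 1.031 -3.002 -2.369
v -0.428 -3.871 -3.377
v 0.132 -4.132 -3.716
v 0.068 -2.165 -3.876
v 0.627 -2.427 -4.214
v -0.211 -3.198 -4.271
v 1.104 -2.945 -4.211
v 0.798 -4 -3.903
v 0.266 -3.716 -4.268
v 0.456 -3.065 -4.459
v 1.488 -2.885 -3.623
v 1.182 -3.939 -3.315
v 1.27 -3.558 -2.729
v 1.46 -2.907 -2.919
v 1.316 -3.523 -3.868
v -0.362 -2.261 -3.325
v -0.668 -3.315 -3.017
v -0.64 -3.293 -3.721
v -0.45 -2.642 -3.911
v 0.022 -2.2 -2.737
v -0.284 -3.255 -2.429
v 0.364 -3.135 -2.181
v 0.554 -2.484 -2.372
v -0.496 -2.677 -2.772
v -3.061 0.738 2.638
v -2.498 0.883 2.37
v -2.299 -0.438 3.602
v -2.531 1.097 2.658
v -2.733 1.197 2.94
v -3.039 1.152 3.126
v -3.351 0.975 3.157
v -3.572 0.723 3.023
v -3.63 0.475 2.768
v -3.507 0.311 2.471
v -3.243 0.283 2.227
v -2.921 0.399 2.114
v -2.643 0.623 2.167
v -3.089 4.305 -2.726
v -3.313 3.253 -2.381
v -1.479 4.233 -1.904
v -1.703 3.18 -1.558
v -2.197 3.52 -4.542
v -2.421 2.467 -4.196
v -0.587 3.447 -3.719
v -0.811 2.395 -3.374
v -3.201 -0.741 -2.691
v -2.683 -0.606 -2.62
v -2.981 0.176 -1.937
v -3.499 0.041 -2.009
v -2.802 -0.428 -2.876
v -3.1 0.354 -2.193
v -3.073 -0.369 -3.062
v -3.371 0.413 -2.379
v -3.394 -0.453 -3.106
v -3.691 0.329 -2.423
v -3.64 -0.646 -2.991
v -3.938 0.136 -2.308
v -3.719 -0.876 -2.763
v -4.017 -0.094 -2.08
v -3.6 -1.054 -2.507
v -3.898 -0.272 -1.824
v -3.329 -1.113 -2.321
v -3.627 -0.331 -1.638
v -3.009 -1.029 -2.277
v -3.306 -0.247 -1.594
v -2.762 -0.836 -2.392
v -3.06 -0.054 -1.709
v -3.026 3.085 0.9
v -2.641 3.509 0.43
v -3.614 4.775 1.94
v -2.899 3.499 0.299
v -3.176 3.427 0.26
v -3.43 3.302 0.319
v -3.622 3.145 0.466
v -3.724 2.978 0.678
v -3.719 2.828 0.925
v -3.609 2.717 1.168
v -3.41 2.662 1.369
v -3.152 2.671 1.5
v -2.875 2.744 1.539
v -2.621 2.868 1.48
v -2.429 3.026 1.334
v -2.328 3.192 1.121
v -2.332 3.343 0.874
v -2.442 3.454 0.632
f 1 38 17
f 38 12 41
f 17 41 6
f 38 41 17
f 1 17 13
f 17 6 18
f 13 18 2
f 17 18 13
f 1 13 22
f 13 2 23
f 22 23 8
f 13 23 22
f 1 22 34
f 22 8 37
f 34 37 11
f 22 37 34
f 1 34 38
f 34 11 42
f 38 42 12
f 34 42 38
f 2 18 29
f 18 6 32
f 29 32 10
f 18 32 29
f 6 41 19
f 41 12 40
f 19 40 5
f 41 40 19
f 12 42 39
f 42 11 35
f 39 35 3
f 42 35 39
f 11 37 36
f 37 8 24
f 36 24 7
f 37 24 36
f 8 23 28
f 23 2 25
f 28 25 9
f 23 25 28
f 4 30 16
f 30 10 31
f 16 31 5
f 30 31 16
f 4 16 14
f 16 5 15
f 14 15 3
f 16 15 14
f 4 14 21
f 14 3 20
f 21 20 7
f 14 20 21
f 4 21 26
f 21 7 27
f 26 27 9
f 21 27 26
f 4 26 30
f 26 9 33
f 30 33 10
f 26 33 30
f 5 31 19
f 31 10 32
f 19 32 6
f 31 32 19
f 3 15 39
f 15 5 40
f 39 40 12
f 15 40 39
f 7 20 36
f 20 3 35
f 36 35 11
f 20 35 36
f 9 27 28
f 27 7 24
f 28 24 8
f 27 24 28
f 10 33 29
f 33 9 25
f 29 25 2
f 33 25 29
f 44 43 46
f 44 46 45
f 46 43 47
f 46 47 45
f 47 43 48
f 47 48 45
f 48 43 49
f 48 49 45
f 49 43 50
f 49 50 45
f 50 43 51
f 50 51 45
f 51 43 52
f 51 52 45
f 52 43 53
f 52 53 45
f 53 43 54
f 53 54 45
f 54 43 55
f 54 55 45
f 55 43 44
f 55 44 45
f 57 59 56
f 60 57 56
f 56 59 58
f 58 60 56
f 57 63 59
f 61 57 60
f 61 63 57
f 59 63 58
f 62 60 58
f 58 63 62
f 62 61 60
f 63 61 62
f 65 64 68
f 65 68 66
f 66 68 69
f 66 69 67
f 68 64 70
f 68 70 69
f 69 70 71
f 69 71 67
f 70 64 72
f 70 72 71
f 71 72 73
f 71 73 67
f 72 64 74
f 72 74 73
f 73 74 75
f 73 75 67
f 74 64 76
f 74 76 75
f 75 76 77
f 75 77 67
f 76 64 78
f 76 78 77
f 77 78 79
f 77 79 67
f 78 64 80
f 78 80 79
f 79 80 81
f 79 81 67
f 80 64 82
f 80 82 81
f 81 82 83
f 81 83 67
f 82 64 84
f 82 84 83
f 83 84 85
f 83 85 67
f 84 64 65
f 84 65 85
f 85 65 66
f 85 66 67
f 87 86 89
f 87 89 88
f 89 86 90
f 89 90 88
f 90 86 91
f 90 91 88
f 91 86 92
f 91 92 88
f 92 86 93
f 92 93 88
f 93 86 94
f 93 94 88
f 94 86 95
f 94 95 88
f 95 86 96
f 95 96 88
f 96 86 97
f 96 97 88
f 97 86 98
f 97 98 88
f 98 86 99
f 98 99 88
f 99 86 100
f 99 100 88
f 100 86 101
f 100 101 88
f 101 86 102
f 101 102 88
f 102 86 103
f 102 103 88
f 103 86 87
f 103 87 88



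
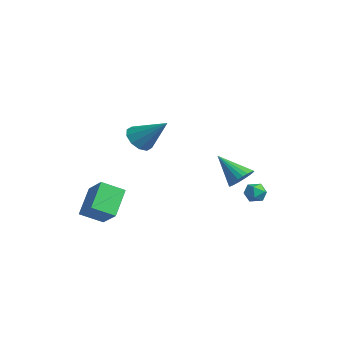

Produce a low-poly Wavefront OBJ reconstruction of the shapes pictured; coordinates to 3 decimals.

v -3.649 -3.437 -4.763
v -4.007 -4.688 -4.079
v -4.656 -2.407 -3.404
v -5.014 -3.658 -2.721
v -2.286 -3.322 -3.839
v -2.644 -4.573 -3.156
v -3.293 -2.292 -2.481
v -3.651 -3.543 -1.797
v 1.844 1.915 -0.627
v 2.439 1.385 -0.397
v 0.636 1.145 0.727
v 2.499 1.636 -0.201
v 2.459 1.929 -0.07
v 2.325 2.22 -0.024
v 2.118 2.465 -0.069
v 1.869 2.626 -0.2
v 1.616 2.679 -0.395
v 1.398 2.615 -0.626
v 1.248 2.445 -0.857
v 1.188 2.194 -1.053
v 1.228 1.9 -1.184
v 1.362 1.609 -1.23
v 1.569 1.364 -1.184
v 1.818 1.203 -1.054
v 2.071 1.151 -0.858
v 2.289 1.214 -0.627
v 0.58 -3.255 2.572
v 1.159 -3.111 1.898
v 1.88 -2.325 3.888
v 0.817 -2.674 1.927
v 0.384 -2.458 2.202
v 0.026 -2.547 2.619
v -0.12 -2.906 3.017
v 0.001 -3.399 3.246
v 0.343 -3.836 3.217
v 0.776 -4.052 2.942
v 1.134 -3.963 2.526
v 1.28 -3.604 2.127
v 0.025 3.746 -2.184
v 0.632 4.066 -2.344
v 0.548 2.734 -2.216
v 1.155 3.054 -2.376
v 0.874 3.133 -1.735
v 0.55 3.758 -1.715
v 0.63 3.042 -2.845
v 0.306 3.667 -2.825
v 1.006 3.63 -2.752
v 1.157 3.686 -2.066
v 0.023 3.114 -2.494
v 0.174 3.17 -1.808
f 2 4 1
f 5 2 1
f 1 4 3
f 3 5 1
f 2 8 4
f 6 2 5
f 6 8 2
f 4 8 3
f 7 5 3
f 3 8 7
f 7 6 5
f 8 6 7
f 10 9 12
f 10 12 11
f 12 9 13
f 12 13 11
f 13 9 14
f 13 14 11
f 14 9 15
f 14 15 11
f 15 9 16
f 15 16 11
f 16 9 17
f 16 17 11
f 17 9 18
f 17 18 11
f 18 9 19
f 18 19 11
f 19 9 20
f 19 20 11
f 20 9 21
f 20 21 11
f 21 9 22
f 21 22 11
f 22 9 23
f 22 23 11
f 23 9 24
f 23 24 11
f 24 9 25
f 24 25 11
f 25 9 26
f 25 26 11
f 26 9 10
f 26 10 11
f 28 27 30
f 28 30 29
f 30 27 31
f 30 31 29
f 31 27 32
f 31 32 29
f 32 27 33
f 32 33 29
f 33 27 34
f 33 34 29
f 34 27 35
f 34 35 29
f 35 27 36
f 35 36 29
f 36 27 37
f 36 37 29
f 37 27 38
f 37 38 29
f 38 27 28
f 38 28 29
f 39 50 44
f 39 44 40
f 39 40 46
f 39 46 49
f 39 49 50
f 40 44 48
f 44 50 43
f 50 49 41
f 49 46 45
f 46 40 47
f 42 48 43
f 42 43 41
f 42 41 45
f 42 45 47
f 42 47 48
f 43 48 44
f 41 43 50
f 45 41 49
f 47 45 46
f 48 47 40



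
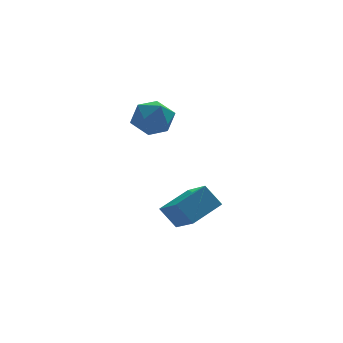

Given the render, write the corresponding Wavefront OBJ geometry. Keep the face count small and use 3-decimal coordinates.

v -2.89 -1.577 3.042
v -2.126 -1.238 3.589
v -3.154 -2.742 4.131
v -2.39 -2.403 4.678
v -3.226 -1.861 4.597
v -3.063 -1.142 3.924
v -2.217 -2.838 3.796
v -2.054 -2.119 3.123
v -1.711 -2.018 4.055
v -2.334 -1.414 4.55
v -2.946 -2.566 3.17
v -3.569 -1.962 3.665
v -1.863 -2.807 -2.116
v -1.47 -4.159 -1.274
v -2.474 -2.401 -1.179
v -2.081 -3.752 -0.337
v -0.479 -2.048 -1.543
v -0.086 -3.399 -0.701
v -1.09 -1.641 -0.606
v -0.697 -2.993 0.236
f 1 12 6
f 1 6 2
f 1 2 8
f 1 8 11
f 1 11 12
f 2 6 10
f 6 12 5
f 12 11 3
f 11 8 7
f 8 2 9
f 4 10 5
f 4 5 3
f 4 3 7
f 4 7 9
f 4 9 10
f 5 10 6
f 3 5 12
f 7 3 11
f 9 7 8
f 10 9 2
f 14 16 13
f 17 14 13
f 13 16 15
f 15 17 13
f 14 20 16
f 18 14 17
f 18 20 14
f 16 20 15
f 19 17 15
f 15 20 19
f 19 18 17
f 20 18 19



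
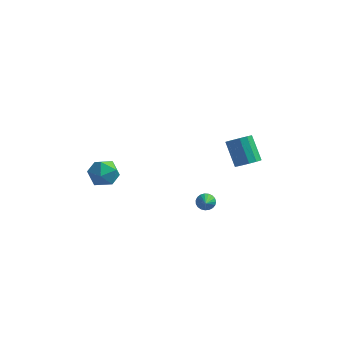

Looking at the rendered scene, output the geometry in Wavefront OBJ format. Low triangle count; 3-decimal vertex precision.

v 1.494 -1.268 -2.533
v 1.734 -0.952 -2.198
v 1.806 -2.192 -1.887
v 1.534 -0.962 -2.115
v 1.328 -1.024 -2.105
v 1.15 -1.129 -2.169
v 1.031 -1.258 -2.296
v 0.993 -1.389 -2.464
v 1.041 -1.499 -2.644
v 1.167 -1.569 -2.804
v 1.35 -1.587 -2.919
v 1.557 -1.55 -2.966
v 1.754 -1.464 -2.939
v 1.906 -1.344 -2.841
v 1.986 -1.212 -2.691
v 1.981 -1.089 -2.513
v 1.892 -0.997 -2.339
v -4.451 -1.593 -0.748
v -3.951 -1.268 -1.469
v -3.609 -2.852 -0.731
v -3.109 -2.527 -1.452
v -3.038 -2.12 -0.613
v -3.558 -1.342 -0.623
v -4.002 -2.778 -1.577
v -4.522 -2 -1.587
v -3.674 -2 -1.982
v -3.077 -1.594 -1.385
v -4.483 -2.526 -0.815
v -3.886 -2.12 -0.218
v 3.406 -0.284 0.273
v 4.03 -0.175 0.593
v 3.279 0.512 1.827
v 2.654 0.404 1.507
v 3.96 0.149 0.369
v 3.209 0.837 1.603
v 3.714 0.336 0.115
v 2.963 1.024 1.349
v 3.37 0.326 -0.089
v 2.619 1.014 1.145
v 3.037 0.123 -0.178
v 2.286 0.81 1.056
v 2.821 -0.21 -0.124
v 2.07 0.478 1.11
v 2.791 -0.566 0.056
v 2.04 0.122 1.29
v 2.956 -0.832 0.305
v 2.205 -0.145 1.539
v 3.263 -0.925 0.544
v 2.512 -0.237 1.778
v 3.616 -0.813 0.696
v 2.865 -0.126 1.93
v 3.902 -0.534 0.715
v 3.151 0.154 1.949
f 2 1 4
f 2 4 3
f 4 1 5
f 4 5 3
f 5 1 6
f 5 6 3
f 6 1 7
f 6 7 3
f 7 1 8
f 7 8 3
f 8 1 9
f 8 9 3
f 9 1 10
f 9 10 3
f 10 1 11
f 10 11 3
f 11 1 12
f 11 12 3
f 12 1 13
f 12 13 3
f 13 1 14
f 13 14 3
f 14 1 15
f 14 15 3
f 15 1 16
f 15 16 3
f 16 1 17
f 16 17 3
f 17 1 2
f 17 2 3
f 18 29 23
f 18 23 19
f 18 19 25
f 18 25 28
f 18 28 29
f 19 23 27
f 23 29 22
f 29 28 20
f 28 25 24
f 25 19 26
f 21 27 22
f 21 22 20
f 21 20 24
f 21 24 26
f 21 26 27
f 22 27 23
f 20 22 29
f 24 20 28
f 26 24 25
f 27 26 19
f 31 30 34
f 31 34 32
f 32 34 35
f 32 35 33
f 34 30 36
f 34 36 35
f 35 36 37
f 35 37 33
f 36 30 38
f 36 38 37
f 37 38 39
f 37 39 33
f 38 30 40
f 38 40 39
f 39 40 41
f 39 41 33
f 40 30 42
f 40 42 41
f 41 42 43
f 41 43 33
f 42 30 44
f 42 44 43
f 43 44 45
f 43 45 33
f 44 30 46
f 44 46 45
f 45 46 47
f 45 47 33
f 46 30 48
f 46 48 47
f 47 48 49
f 47 49 33
f 48 30 50
f 48 50 49
f 49 50 51
f 49 51 33
f 50 30 52
f 50 52 51
f 51 52 53
f 51 53 33
f 52 30 31
f 52 31 53
f 53 31 32
f 53 32 33



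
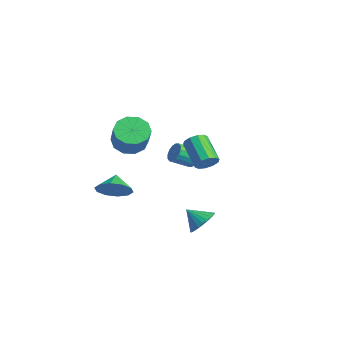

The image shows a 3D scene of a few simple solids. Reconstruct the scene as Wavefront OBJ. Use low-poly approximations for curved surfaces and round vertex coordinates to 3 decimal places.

v 3.696 -0.57 -2.469
v 4.182 -0.336 -1.851
v 3.044 -1.11 -1.751
v 3.972 -0.095 -1.86
v 3.721 0.074 -1.962
v 3.465 0.145 -2.141
v 3.245 0.107 -2.37
v 3.093 -0.034 -2.614
v 3.033 -0.256 -2.835
v 3.074 -0.527 -3.001
v 3.21 -0.804 -3.086
v 3.42 -1.045 -3.077
v 3.672 -1.214 -2.976
v 3.927 -1.285 -2.797
v 4.148 -1.247 -2.568
v 4.299 -1.106 -2.324
v 4.359 -0.884 -2.102
v 4.318 -0.613 -1.936
v -3.064 2.599 -2.35
v -2.589 2.723 -1.972
v -2.801 1.705 -1.372
v -3.276 1.581 -1.75
v -2.844 2.858 -1.832
v -3.056 1.841 -1.232
v -3.158 2.924 -1.831
v -3.37 1.907 -1.231
v -3.447 2.903 -1.969
v -3.659 1.886 -1.369
v -3.633 2.8 -2.209
v -3.845 1.783 -1.609
v -3.667 2.644 -2.487
v -3.879 1.626 -1.887
v -3.539 2.475 -2.728
v -3.751 1.457 -2.128
v -3.284 2.339 -2.868
v -3.496 1.322 -2.268
v -2.97 2.273 -2.869
v -3.182 1.256 -2.269
v -2.681 2.294 -2.731
v -2.893 1.277 -2.131
v -2.495 2.397 -2.491
v -2.707 1.38 -1.891
v -2.461 2.554 -2.213
v -2.673 1.536 -1.613
v 2.118 0.526 0.533
v 2.432 0.835 0.997
v 1.037 0.942 1.871
v 0.722 0.634 1.407
v 2.294 1.105 0.744
v 0.899 1.212 1.618
v 2.088 1.154 0.409
v 0.693 1.261 1.283
v 1.894 0.963 0.122
v 0.499 1.07 0.996
v 1.785 0.606 -0.008
v 0.39 0.713 0.866
v 1.803 0.218 0.069
v 0.408 0.325 0.943
v 1.941 -0.052 0.322
v 0.546 0.055 1.196
v 2.147 -0.101 0.657
v 0.752 0.006 1.531
v 2.341 0.09 0.944
v 0.946 0.197 1.818
v 2.45 0.447 1.074
v 1.055 0.554 1.948
v -2.191 -2.403 -2.846
v -1.512 -2.264 -2.14
v -2.909 -1.917 -2.254
v -1.496 -1.781 -2.516
v -1.745 -1.536 -3.018
v -2.165 -1.623 -3.455
v -2.595 -2.007 -3.659
v -2.87 -2.543 -3.553
v -2.887 -3.025 -3.177
v -2.638 -3.27 -2.675
v -2.218 -3.184 -2.238
v -1.788 -2.799 -2.034
v -1.69 -1.742 0.83
v -0.98 -1.275 0.427
v -0.081 -1.572 1.667
v -0.79 -2.038 2.07
v -1.289 -0.896 0.742
v -0.389 -1.193 1.981
v -1.75 -0.84 1.09
v -0.851 -1.137 2.33
v -2.189 -1.129 1.339
v -1.289 -1.426 2.579
v -2.437 -1.651 1.394
v -1.537 -1.948 2.633
v -2.399 -2.208 1.233
v -1.5 -2.505 2.473
v -2.091 -2.587 0.919
v -1.191 -2.884 2.158
v -1.629 -2.643 0.57
v -0.73 -2.94 1.81
v -1.191 -2.354 0.321
v -0.291 -2.651 1.561
v -0.943 -1.832 0.267
v -0.043 -2.129 1.506
f 2 1 4
f 2 4 3
f 4 1 5
f 4 5 3
f 5 1 6
f 5 6 3
f 6 1 7
f 6 7 3
f 7 1 8
f 7 8 3
f 8 1 9
f 8 9 3
f 9 1 10
f 9 10 3
f 10 1 11
f 10 11 3
f 11 1 12
f 11 12 3
f 12 1 13
f 12 13 3
f 13 1 14
f 13 14 3
f 14 1 15
f 14 15 3
f 15 1 16
f 15 16 3
f 16 1 17
f 16 17 3
f 17 1 18
f 17 18 3
f 18 1 2
f 18 2 3
f 20 19 23
f 20 23 21
f 21 23 24
f 21 24 22
f 23 19 25
f 23 25 24
f 24 25 26
f 24 26 22
f 25 19 27
f 25 27 26
f 26 27 28
f 26 28 22
f 27 19 29
f 27 29 28
f 28 29 30
f 28 30 22
f 29 19 31
f 29 31 30
f 30 31 32
f 30 32 22
f 31 19 33
f 31 33 32
f 32 33 34
f 32 34 22
f 33 19 35
f 33 35 34
f 34 35 36
f 34 36 22
f 35 19 37
f 35 37 36
f 36 37 38
f 36 38 22
f 37 19 39
f 37 39 38
f 38 39 40
f 38 40 22
f 39 19 41
f 39 41 40
f 40 41 42
f 40 42 22
f 41 19 43
f 41 43 42
f 42 43 44
f 42 44 22
f 43 19 20
f 43 20 44
f 44 20 21
f 44 21 22
f 46 45 49
f 46 49 47
f 47 49 50
f 47 50 48
f 49 45 51
f 49 51 50
f 50 51 52
f 50 52 48
f 51 45 53
f 51 53 52
f 52 53 54
f 52 54 48
f 53 45 55
f 53 55 54
f 54 55 56
f 54 56 48
f 55 45 57
f 55 57 56
f 56 57 58
f 56 58 48
f 57 45 59
f 57 59 58
f 58 59 60
f 58 60 48
f 59 45 61
f 59 61 60
f 60 61 62
f 60 62 48
f 61 45 63
f 61 63 62
f 62 63 64
f 62 64 48
f 63 45 65
f 63 65 64
f 64 65 66
f 64 66 48
f 65 45 46
f 65 46 66
f 66 46 47
f 66 47 48
f 68 67 70
f 68 70 69
f 70 67 71
f 70 71 69
f 71 67 72
f 71 72 69
f 72 67 73
f 72 73 69
f 73 67 74
f 73 74 69
f 74 67 75
f 74 75 69
f 75 67 76
f 75 76 69
f 76 67 77
f 76 77 69
f 77 67 78
f 77 78 69
f 78 67 68
f 78 68 69
f 80 79 83
f 80 83 81
f 81 83 84
f 81 84 82
f 83 79 85
f 83 85 84
f 84 85 86
f 84 86 82
f 85 79 87
f 85 87 86
f 86 87 88
f 86 88 82
f 87 79 89
f 87 89 88
f 88 89 90
f 88 90 82
f 89 79 91
f 89 91 90
f 90 91 92
f 90 92 82
f 91 79 93
f 91 93 92
f 92 93 94
f 92 94 82
f 93 79 95
f 93 95 94
f 94 95 96
f 94 96 82
f 95 79 97
f 95 97 96
f 96 97 98
f 96 98 82
f 97 79 99
f 97 99 98
f 98 99 100
f 98 100 82
f 99 79 80
f 99 80 100
f 100 80 81
f 100 81 82

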